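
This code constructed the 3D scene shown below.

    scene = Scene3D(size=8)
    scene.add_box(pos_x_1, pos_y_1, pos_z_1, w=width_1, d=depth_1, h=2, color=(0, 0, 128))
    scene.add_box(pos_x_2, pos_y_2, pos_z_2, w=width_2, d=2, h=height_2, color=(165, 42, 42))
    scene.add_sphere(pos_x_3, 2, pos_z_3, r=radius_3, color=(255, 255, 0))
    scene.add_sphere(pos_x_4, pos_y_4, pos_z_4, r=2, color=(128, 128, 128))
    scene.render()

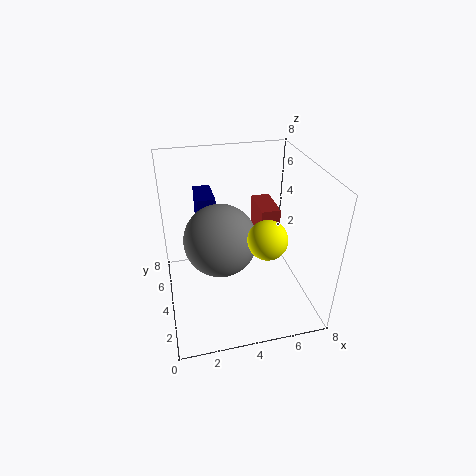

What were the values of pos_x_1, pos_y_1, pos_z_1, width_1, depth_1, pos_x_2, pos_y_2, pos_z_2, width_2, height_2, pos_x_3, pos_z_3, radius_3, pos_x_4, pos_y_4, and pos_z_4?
pos_x_1 = 2
pos_y_1 = 5
pos_z_1 = 4
width_1 = 1
depth_1 = 2
pos_x_2 = 5
pos_y_2 = 3
pos_z_2 = 4
width_2 = 1
height_2 = 2
pos_x_3 = 5
pos_z_3 = 5
radius_3 = 1
pos_x_4 = 3
pos_y_4 = 4
pos_z_4 = 4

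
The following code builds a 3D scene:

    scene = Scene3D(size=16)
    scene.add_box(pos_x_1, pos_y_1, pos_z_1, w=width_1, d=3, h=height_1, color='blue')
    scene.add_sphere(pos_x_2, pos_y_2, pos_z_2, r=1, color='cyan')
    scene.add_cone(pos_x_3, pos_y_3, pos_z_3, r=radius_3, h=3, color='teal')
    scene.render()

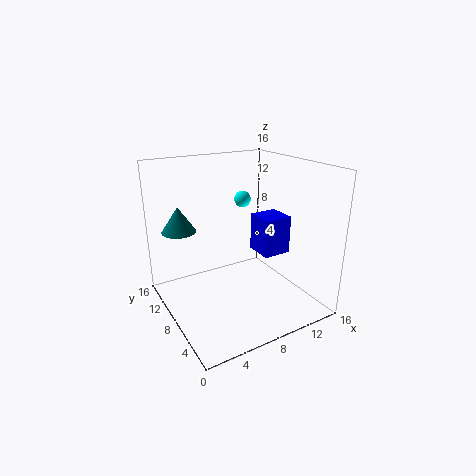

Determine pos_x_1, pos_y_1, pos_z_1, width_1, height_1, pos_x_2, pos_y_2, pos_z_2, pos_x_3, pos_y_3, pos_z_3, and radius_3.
pos_x_1 = 9
pos_y_1 = 4
pos_z_1 = 7
width_1 = 3
height_1 = 4
pos_x_2 = 11
pos_y_2 = 12
pos_z_2 = 11
pos_x_3 = 3
pos_y_3 = 13
pos_z_3 = 8
radius_3 = 2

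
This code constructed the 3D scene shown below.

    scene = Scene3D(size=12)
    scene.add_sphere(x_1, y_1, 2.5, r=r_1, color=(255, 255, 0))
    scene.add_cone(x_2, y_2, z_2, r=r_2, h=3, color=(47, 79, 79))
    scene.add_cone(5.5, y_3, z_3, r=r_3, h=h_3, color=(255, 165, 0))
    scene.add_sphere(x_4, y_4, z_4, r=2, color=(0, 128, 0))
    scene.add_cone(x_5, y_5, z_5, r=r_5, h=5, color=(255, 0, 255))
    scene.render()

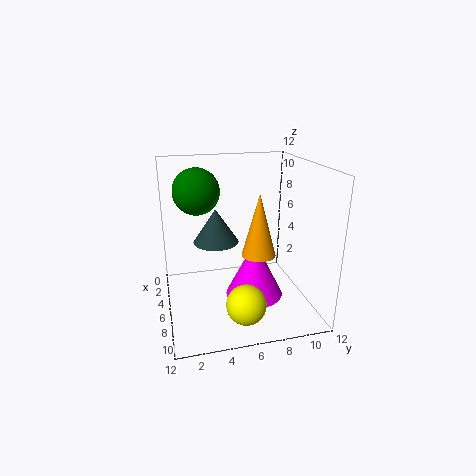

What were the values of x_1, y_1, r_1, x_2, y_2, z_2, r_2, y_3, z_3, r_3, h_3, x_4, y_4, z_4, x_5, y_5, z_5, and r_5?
x_1 = 10.5; y_1 = 5.5; r_1 = 1.5; x_2 = 4; y_2 = 4.5; z_2 = 5; r_2 = 2; y_3 = 8; z_3 = 4; r_3 = 1.5; h_3 = 5.5; x_4 = 3.5; y_4 = 3; z_4 = 9.5; x_5 = 6; y_5 = 7.5; z_5 = 0.5; r_5 = 2.5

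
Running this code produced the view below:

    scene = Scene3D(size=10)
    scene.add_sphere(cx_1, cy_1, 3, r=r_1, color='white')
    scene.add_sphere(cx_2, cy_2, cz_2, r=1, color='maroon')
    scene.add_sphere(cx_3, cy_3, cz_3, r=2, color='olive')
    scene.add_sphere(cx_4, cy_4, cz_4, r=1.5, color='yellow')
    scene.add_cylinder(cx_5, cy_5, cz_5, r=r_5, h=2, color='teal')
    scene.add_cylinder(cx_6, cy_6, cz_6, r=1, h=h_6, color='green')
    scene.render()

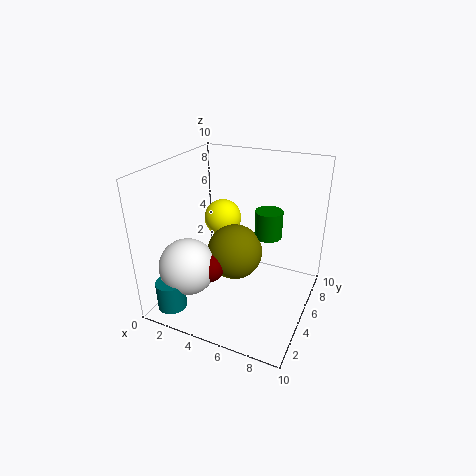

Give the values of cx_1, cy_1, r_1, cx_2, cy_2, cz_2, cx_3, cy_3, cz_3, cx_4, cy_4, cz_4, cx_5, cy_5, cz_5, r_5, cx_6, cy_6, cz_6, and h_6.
cx_1 = 2
cy_1 = 3
r_1 = 2
cx_2 = 3.5
cy_2 = 3.5
cz_2 = 3
cx_3 = 4.5
cy_3 = 5.5
cz_3 = 3.5
cx_4 = 2
cy_4 = 8.5
cz_4 = 4.5
cx_5 = 1.5
cy_5 = 1.5
cz_5 = 0.5
r_5 = 1
cx_6 = 6.5
cy_6 = 7
cz_6 = 4.5
h_6 = 2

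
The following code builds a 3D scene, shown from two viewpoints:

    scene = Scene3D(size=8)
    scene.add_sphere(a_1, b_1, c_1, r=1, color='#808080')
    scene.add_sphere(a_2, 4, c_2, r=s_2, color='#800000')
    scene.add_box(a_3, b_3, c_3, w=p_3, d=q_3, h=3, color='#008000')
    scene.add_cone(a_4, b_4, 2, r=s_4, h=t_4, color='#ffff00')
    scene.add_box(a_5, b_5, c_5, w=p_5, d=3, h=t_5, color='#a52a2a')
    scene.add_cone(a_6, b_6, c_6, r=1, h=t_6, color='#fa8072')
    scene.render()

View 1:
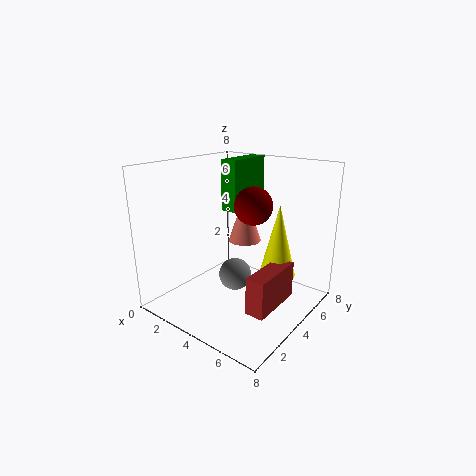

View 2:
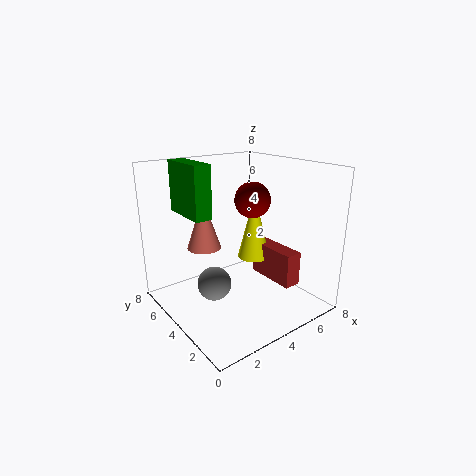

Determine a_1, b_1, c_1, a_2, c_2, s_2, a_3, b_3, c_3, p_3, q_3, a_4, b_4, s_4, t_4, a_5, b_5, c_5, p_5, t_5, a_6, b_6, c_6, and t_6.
a_1 = 3; b_1 = 5; c_1 = 1; a_2 = 5; c_2 = 6; s_2 = 1; a_3 = 2; b_3 = 5; c_3 = 5; p_3 = 1; q_3 = 3; a_4 = 6; b_4 = 5; s_4 = 1; t_4 = 4; a_5 = 6; b_5 = 2; c_5 = 1; p_5 = 1; t_5 = 2; a_6 = 3; b_6 = 6; c_6 = 3; t_6 = 3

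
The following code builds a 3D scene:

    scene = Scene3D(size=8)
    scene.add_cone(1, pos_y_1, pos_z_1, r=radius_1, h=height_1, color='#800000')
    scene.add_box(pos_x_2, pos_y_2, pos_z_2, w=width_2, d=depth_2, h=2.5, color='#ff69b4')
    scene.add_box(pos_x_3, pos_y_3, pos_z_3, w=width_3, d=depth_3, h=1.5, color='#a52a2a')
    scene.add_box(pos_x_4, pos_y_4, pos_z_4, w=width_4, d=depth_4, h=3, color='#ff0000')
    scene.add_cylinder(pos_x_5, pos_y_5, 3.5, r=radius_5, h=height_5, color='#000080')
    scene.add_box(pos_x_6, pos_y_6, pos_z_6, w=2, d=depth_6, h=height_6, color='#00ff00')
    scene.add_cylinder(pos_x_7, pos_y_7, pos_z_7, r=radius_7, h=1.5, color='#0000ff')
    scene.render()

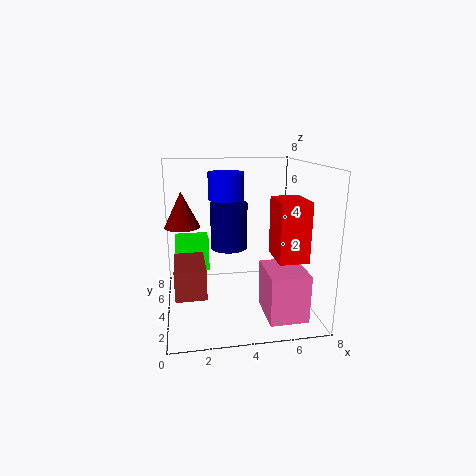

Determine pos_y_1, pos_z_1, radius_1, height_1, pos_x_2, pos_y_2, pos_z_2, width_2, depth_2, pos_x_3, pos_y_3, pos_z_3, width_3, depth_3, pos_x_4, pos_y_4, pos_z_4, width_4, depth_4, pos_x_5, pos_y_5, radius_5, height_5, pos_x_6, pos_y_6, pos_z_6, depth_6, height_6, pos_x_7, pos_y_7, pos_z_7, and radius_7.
pos_y_1 = 5; pos_z_1 = 4.5; radius_1 = 1; height_1 = 2; pos_x_2 = 5; pos_y_2 = 0.5; pos_z_2 = 0.5; width_2 = 2; depth_2 = 2.5; pos_x_3 = 0.5; pos_y_3 = 1; pos_z_3 = 2; width_3 = 1.5; depth_3 = 2.5; pos_x_4 = 5.5; pos_y_4 = 1; pos_z_4 = 3.5; width_4 = 1.5; depth_4 = 2; pos_x_5 = 3.5; pos_y_5 = 4; radius_5 = 1; height_5 = 2.5; pos_x_6 = 0.5; pos_y_6 = 5.5; pos_z_6 = 1.5; depth_6 = 1.5; height_6 = 2; pos_x_7 = 3.5; pos_y_7 = 5; pos_z_7 = 6; radius_7 = 1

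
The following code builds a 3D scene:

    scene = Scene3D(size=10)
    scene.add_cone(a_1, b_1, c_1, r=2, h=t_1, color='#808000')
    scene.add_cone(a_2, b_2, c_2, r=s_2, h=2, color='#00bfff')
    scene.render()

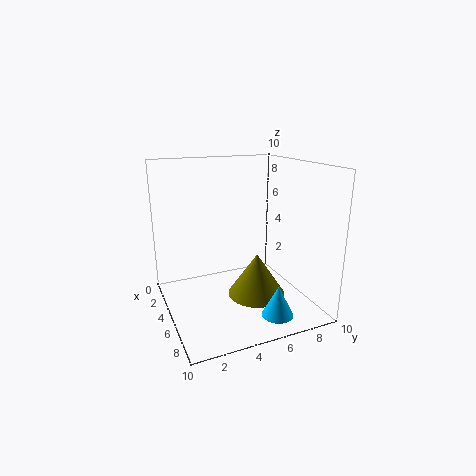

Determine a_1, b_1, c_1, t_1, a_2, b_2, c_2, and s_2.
a_1 = 6; b_1 = 6; c_1 = 1; t_1 = 3; a_2 = 9; b_2 = 6; c_2 = 1; s_2 = 1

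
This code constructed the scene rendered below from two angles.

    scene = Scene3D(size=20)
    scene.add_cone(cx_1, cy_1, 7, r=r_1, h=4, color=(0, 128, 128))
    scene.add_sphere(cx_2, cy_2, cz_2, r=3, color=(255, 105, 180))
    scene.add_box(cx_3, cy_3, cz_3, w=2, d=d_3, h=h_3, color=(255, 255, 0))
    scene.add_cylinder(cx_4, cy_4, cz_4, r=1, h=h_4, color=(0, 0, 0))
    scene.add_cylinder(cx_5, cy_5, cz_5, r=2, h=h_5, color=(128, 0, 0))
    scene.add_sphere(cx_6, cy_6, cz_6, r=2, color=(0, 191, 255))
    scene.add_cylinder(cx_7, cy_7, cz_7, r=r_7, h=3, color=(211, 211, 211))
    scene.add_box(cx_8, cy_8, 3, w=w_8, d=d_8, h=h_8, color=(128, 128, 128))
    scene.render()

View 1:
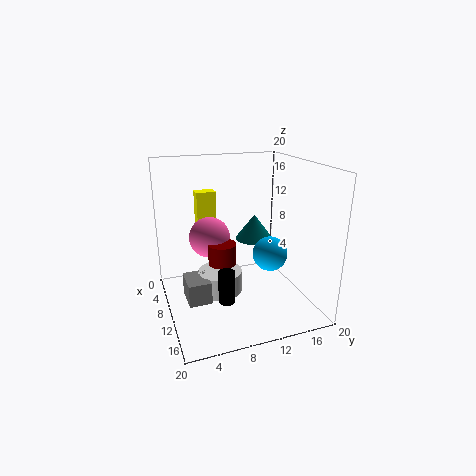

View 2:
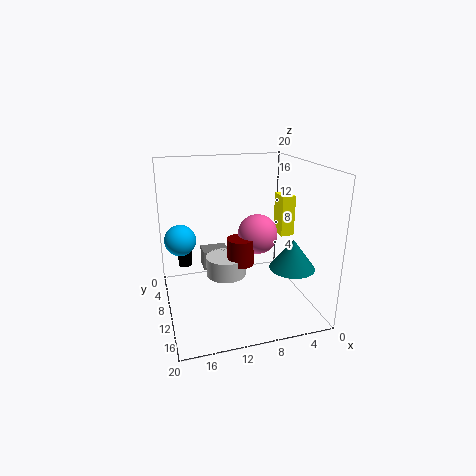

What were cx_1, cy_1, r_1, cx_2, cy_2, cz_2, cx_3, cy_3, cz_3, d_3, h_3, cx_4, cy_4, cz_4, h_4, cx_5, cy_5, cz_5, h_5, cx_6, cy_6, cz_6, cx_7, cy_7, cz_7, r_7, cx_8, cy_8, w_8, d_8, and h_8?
cx_1 = 4
cy_1 = 15
r_1 = 3
cx_2 = 6
cy_2 = 7
cz_2 = 9
cx_3 = 1
cy_3 = 6
cz_3 = 9
d_3 = 3
h_3 = 6
cx_4 = 17
cy_4 = 6
cz_4 = 5
h_4 = 4
cx_5 = 9
cy_5 = 8
cz_5 = 5
h_5 = 4
cx_6 = 18
cy_6 = 11
cz_6 = 11
cx_7 = 11
cy_7 = 7
cz_7 = 3
r_7 = 3
cx_8 = 10
cy_8 = 2
w_8 = 4
d_8 = 3
h_8 = 3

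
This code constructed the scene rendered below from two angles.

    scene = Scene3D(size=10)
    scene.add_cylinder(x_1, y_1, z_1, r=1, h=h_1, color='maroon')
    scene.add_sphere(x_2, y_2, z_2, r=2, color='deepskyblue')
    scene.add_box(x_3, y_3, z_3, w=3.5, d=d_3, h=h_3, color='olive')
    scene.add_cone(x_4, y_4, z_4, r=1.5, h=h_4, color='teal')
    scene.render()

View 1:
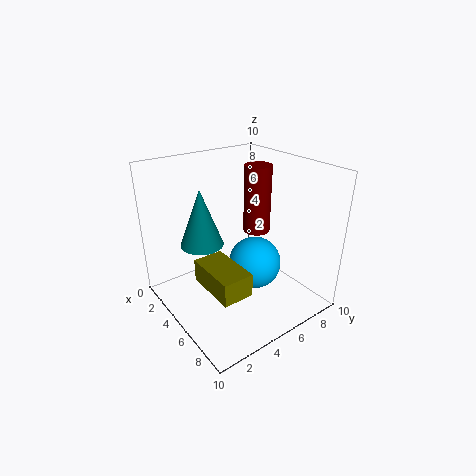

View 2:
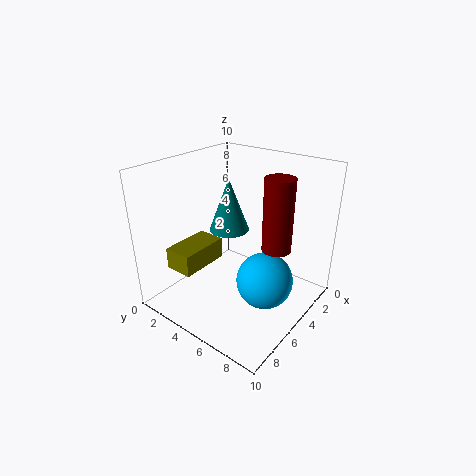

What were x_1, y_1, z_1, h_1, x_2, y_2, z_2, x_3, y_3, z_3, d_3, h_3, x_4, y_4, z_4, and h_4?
x_1 = 4
y_1 = 7.5
z_1 = 4.5
h_1 = 5
x_2 = 4.5
y_2 = 7
z_2 = 2
x_3 = 5
y_3 = 1.5
z_3 = 3
d_3 = 2
h_3 = 1.5
x_4 = 3.5
y_4 = 3
z_4 = 4.5
h_4 = 4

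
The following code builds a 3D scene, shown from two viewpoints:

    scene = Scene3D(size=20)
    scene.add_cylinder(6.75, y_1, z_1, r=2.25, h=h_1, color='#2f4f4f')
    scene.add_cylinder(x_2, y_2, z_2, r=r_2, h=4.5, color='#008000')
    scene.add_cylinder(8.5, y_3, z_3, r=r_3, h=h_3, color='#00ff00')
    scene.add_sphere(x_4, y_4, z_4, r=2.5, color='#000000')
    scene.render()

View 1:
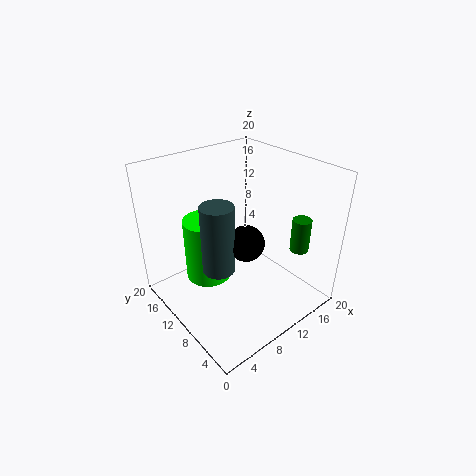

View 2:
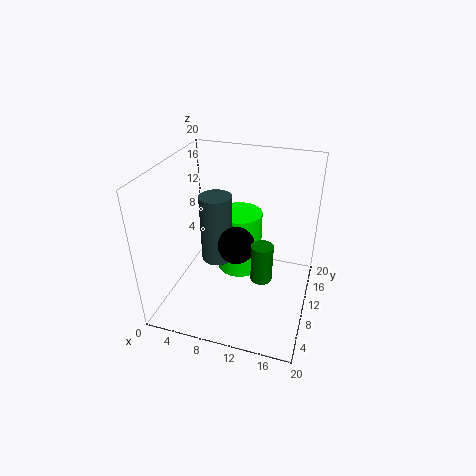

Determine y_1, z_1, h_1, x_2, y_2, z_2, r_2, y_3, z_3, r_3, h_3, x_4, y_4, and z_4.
y_1 = 10.25, z_1 = 6, h_1 = 9.75, x_2 = 15, y_2 = 3.25, z_2 = 9.5, r_2 = 1.25, y_3 = 15.5, z_3 = 1.25, r_3 = 3.5, h_3 = 9.75, x_4 = 10.25, y_4 = 8.5, z_4 = 9.75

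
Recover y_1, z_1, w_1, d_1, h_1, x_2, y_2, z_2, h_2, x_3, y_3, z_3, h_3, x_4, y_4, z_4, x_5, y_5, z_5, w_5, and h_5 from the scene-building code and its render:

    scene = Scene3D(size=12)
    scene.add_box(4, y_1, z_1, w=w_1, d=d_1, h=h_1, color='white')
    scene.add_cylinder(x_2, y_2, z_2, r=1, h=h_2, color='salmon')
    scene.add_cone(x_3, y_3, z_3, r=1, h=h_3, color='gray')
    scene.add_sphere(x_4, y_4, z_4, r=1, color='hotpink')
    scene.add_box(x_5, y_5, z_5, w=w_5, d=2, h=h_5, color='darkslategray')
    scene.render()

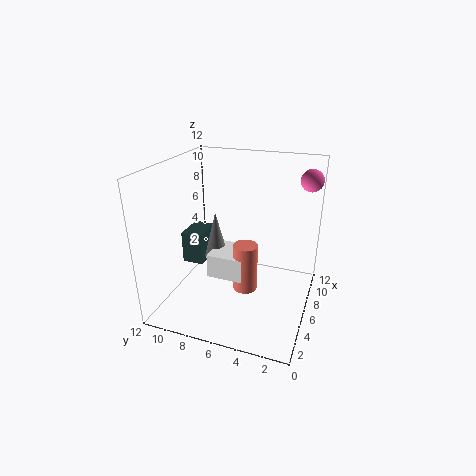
y_1 = 5; z_1 = 3; w_1 = 3; d_1 = 3; h_1 = 2; x_2 = 5; y_2 = 5; z_2 = 2; h_2 = 4; x_3 = 6; y_3 = 8; z_3 = 4; h_3 = 4; x_4 = 11; y_4 = 1; z_4 = 10; x_5 = 7; y_5 = 10; z_5 = 2; w_5 = 3; h_5 = 3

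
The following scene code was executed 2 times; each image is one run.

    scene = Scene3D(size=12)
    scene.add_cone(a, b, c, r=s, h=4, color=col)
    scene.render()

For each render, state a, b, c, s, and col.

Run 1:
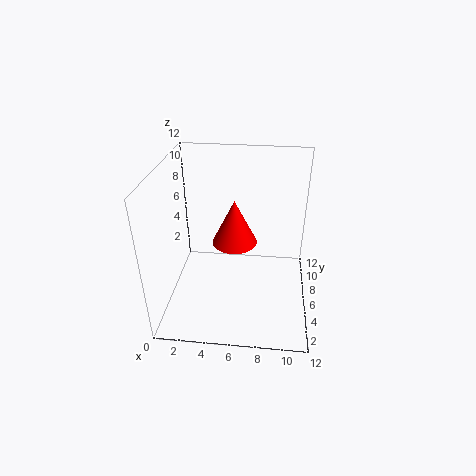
a = 5.5
b = 7.75
c = 4.5
s = 2
col = 'red'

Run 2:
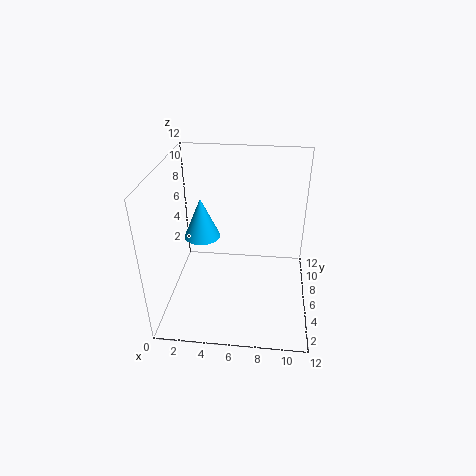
a = 2
b = 10
c = 3.5
s = 1.75
col = 'deepskyblue'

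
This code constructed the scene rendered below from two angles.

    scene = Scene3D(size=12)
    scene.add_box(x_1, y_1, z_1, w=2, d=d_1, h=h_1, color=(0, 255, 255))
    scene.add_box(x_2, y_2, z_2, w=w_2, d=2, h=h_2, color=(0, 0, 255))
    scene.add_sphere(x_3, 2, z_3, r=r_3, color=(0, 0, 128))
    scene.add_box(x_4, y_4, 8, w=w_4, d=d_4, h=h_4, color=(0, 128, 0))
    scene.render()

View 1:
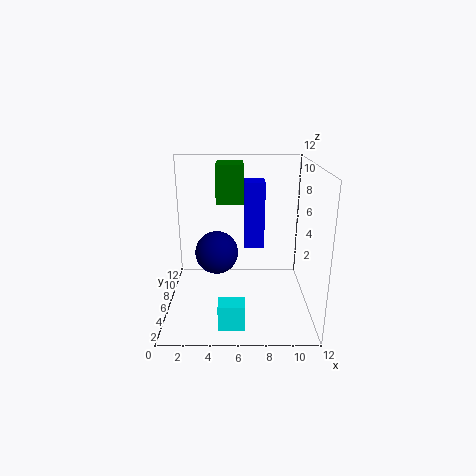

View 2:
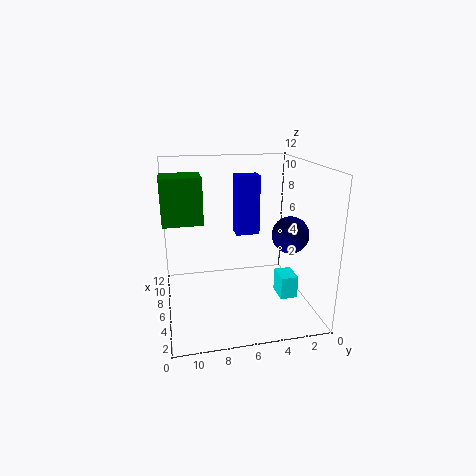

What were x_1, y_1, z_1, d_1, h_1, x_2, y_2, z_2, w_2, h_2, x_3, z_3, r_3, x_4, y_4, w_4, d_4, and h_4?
x_1 = 4.5; y_1 = 1; z_1 = 0.5; d_1 = 1.5; h_1 = 2; x_2 = 6.5; y_2 = 4; z_2 = 6; w_2 = 1.5; h_2 = 5; x_3 = 4.5; z_3 = 6.5; r_3 = 1.5; x_4 = 4; y_4 = 9; w_4 = 2.5; d_4 = 3; h_4 = 3.5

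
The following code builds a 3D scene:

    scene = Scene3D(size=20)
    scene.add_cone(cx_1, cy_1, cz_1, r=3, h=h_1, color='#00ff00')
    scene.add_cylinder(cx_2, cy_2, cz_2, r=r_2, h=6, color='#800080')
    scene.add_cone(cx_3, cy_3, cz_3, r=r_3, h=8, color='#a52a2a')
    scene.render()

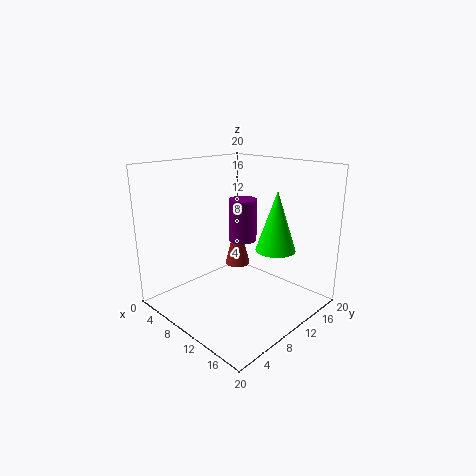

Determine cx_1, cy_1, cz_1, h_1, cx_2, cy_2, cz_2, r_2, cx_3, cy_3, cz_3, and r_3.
cx_1 = 12; cy_1 = 16; cz_1 = 7; h_1 = 9; cx_2 = 9; cy_2 = 12; cz_2 = 9; r_2 = 2; cx_3 = 5; cy_3 = 15; cz_3 = 3; r_3 = 2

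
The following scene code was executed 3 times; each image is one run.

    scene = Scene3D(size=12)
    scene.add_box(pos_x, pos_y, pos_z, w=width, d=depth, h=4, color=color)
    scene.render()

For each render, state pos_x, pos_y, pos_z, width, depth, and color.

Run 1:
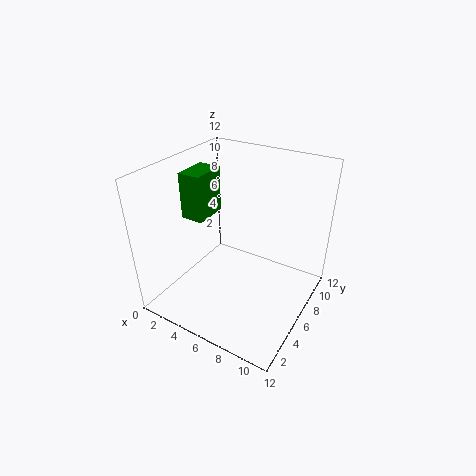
pos_x = 1; pos_y = 5; pos_z = 7; width = 2; depth = 3; color = 'green'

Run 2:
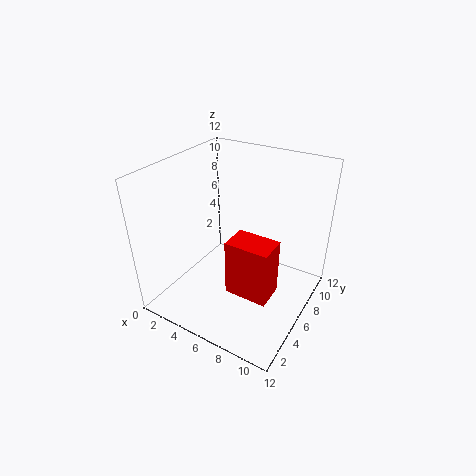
pos_x = 8; pos_y = 1; pos_z = 5; width = 3; depth = 2; color = 'red'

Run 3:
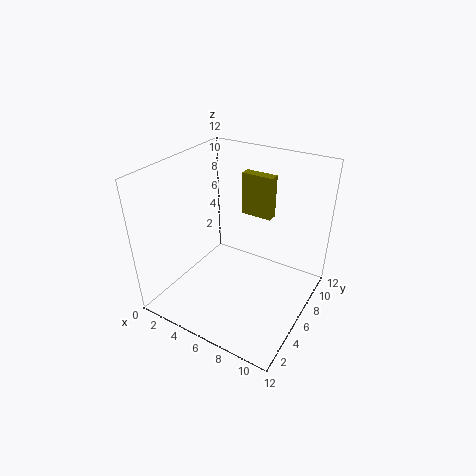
pos_x = 4; pos_y = 10; pos_z = 6; width = 3; depth = 1; color = 'olive'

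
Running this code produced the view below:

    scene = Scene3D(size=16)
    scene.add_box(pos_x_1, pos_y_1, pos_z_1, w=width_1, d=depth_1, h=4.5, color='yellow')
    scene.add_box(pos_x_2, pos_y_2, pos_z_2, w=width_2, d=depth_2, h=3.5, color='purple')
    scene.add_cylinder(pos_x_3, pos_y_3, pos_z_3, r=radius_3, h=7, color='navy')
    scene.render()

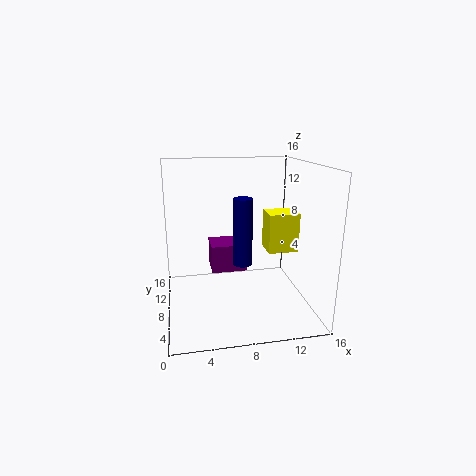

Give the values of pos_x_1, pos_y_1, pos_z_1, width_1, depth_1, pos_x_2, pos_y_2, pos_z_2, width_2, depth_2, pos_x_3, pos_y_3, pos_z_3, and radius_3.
pos_x_1 = 11.5, pos_y_1 = 7.5, pos_z_1 = 6, width_1 = 3.5, depth_1 = 3, pos_x_2 = 5.5, pos_y_2 = 12, pos_z_2 = 2, width_2 = 4.5, depth_2 = 4, pos_x_3 = 8, pos_y_3 = 5.5, pos_z_3 = 6, radius_3 = 1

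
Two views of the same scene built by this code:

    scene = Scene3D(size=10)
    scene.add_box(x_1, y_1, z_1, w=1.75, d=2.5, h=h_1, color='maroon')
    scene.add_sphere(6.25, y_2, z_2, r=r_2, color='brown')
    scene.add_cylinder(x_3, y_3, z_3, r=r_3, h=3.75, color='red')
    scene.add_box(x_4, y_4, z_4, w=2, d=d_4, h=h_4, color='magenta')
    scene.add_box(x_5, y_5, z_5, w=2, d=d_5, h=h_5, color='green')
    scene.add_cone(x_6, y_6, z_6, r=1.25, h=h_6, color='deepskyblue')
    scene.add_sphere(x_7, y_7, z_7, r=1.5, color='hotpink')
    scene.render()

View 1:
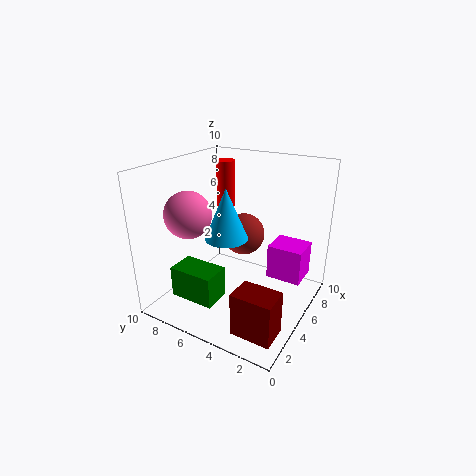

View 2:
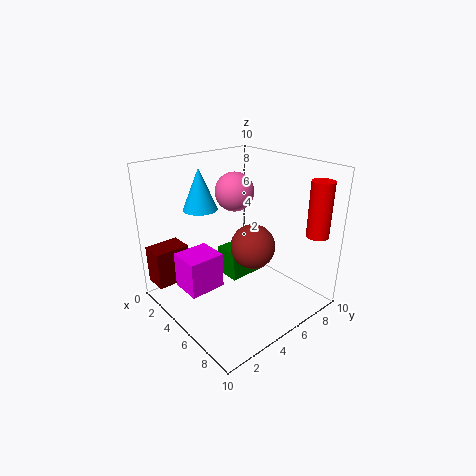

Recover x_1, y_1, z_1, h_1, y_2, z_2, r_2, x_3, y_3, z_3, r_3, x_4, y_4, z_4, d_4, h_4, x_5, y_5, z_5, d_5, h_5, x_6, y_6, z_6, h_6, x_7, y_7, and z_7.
x_1 = 0.25
y_1 = 0.25
z_1 = 1.25
h_1 = 2.75
y_2 = 5.25
z_2 = 4.75
r_2 = 1.5
x_3 = 9
y_3 = 8.5
z_3 = 5.5
r_3 = 0.75
x_4 = 4.5
y_4 = 0.25
z_4 = 3
d_4 = 2.25
h_4 = 2.25
x_5 = 2
y_5 = 5.5
z_5 = 0.75
d_5 = 3.25
h_5 = 2.25
x_6 = 2
y_6 = 4
z_6 = 6.5
h_6 = 3
x_7 = 2.25
y_7 = 7
z_7 = 7.25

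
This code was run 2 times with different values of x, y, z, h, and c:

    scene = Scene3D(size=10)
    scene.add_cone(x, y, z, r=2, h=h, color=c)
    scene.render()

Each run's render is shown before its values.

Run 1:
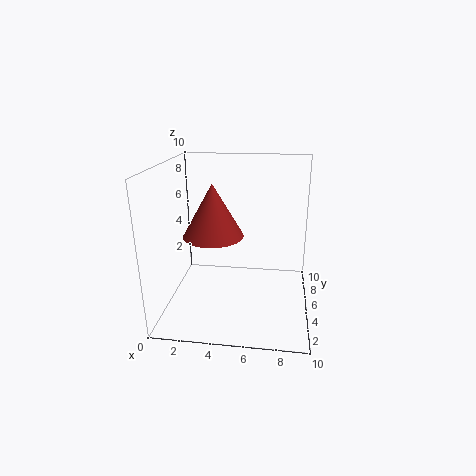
x = 3.5; y = 4; z = 5.5; h = 3.5; c = 'brown'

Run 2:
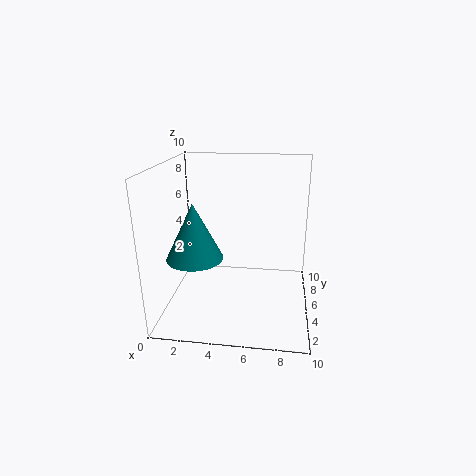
x = 2; y = 4.5; z = 3.5; h = 4; c = 'teal'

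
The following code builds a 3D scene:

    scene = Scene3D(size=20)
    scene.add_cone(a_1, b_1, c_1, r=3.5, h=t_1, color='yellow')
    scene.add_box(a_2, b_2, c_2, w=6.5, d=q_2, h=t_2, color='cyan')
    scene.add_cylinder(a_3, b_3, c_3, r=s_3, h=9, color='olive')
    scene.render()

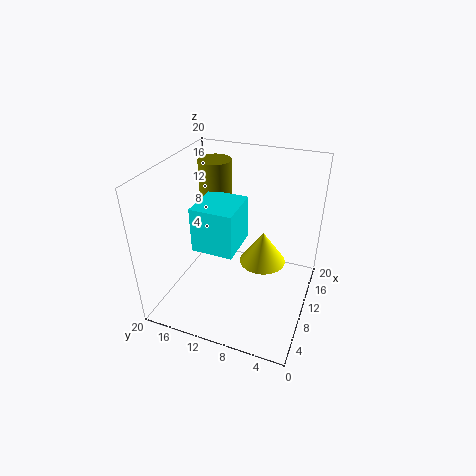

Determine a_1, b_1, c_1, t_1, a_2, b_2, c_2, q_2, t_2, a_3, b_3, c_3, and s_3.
a_1 = 14
b_1 = 7.5
c_1 = 4
t_1 = 5
a_2 = 7.5
b_2 = 10
c_2 = 8
q_2 = 6
t_2 = 6.5
a_3 = 16
b_3 = 16
c_3 = 9.5
s_3 = 2.5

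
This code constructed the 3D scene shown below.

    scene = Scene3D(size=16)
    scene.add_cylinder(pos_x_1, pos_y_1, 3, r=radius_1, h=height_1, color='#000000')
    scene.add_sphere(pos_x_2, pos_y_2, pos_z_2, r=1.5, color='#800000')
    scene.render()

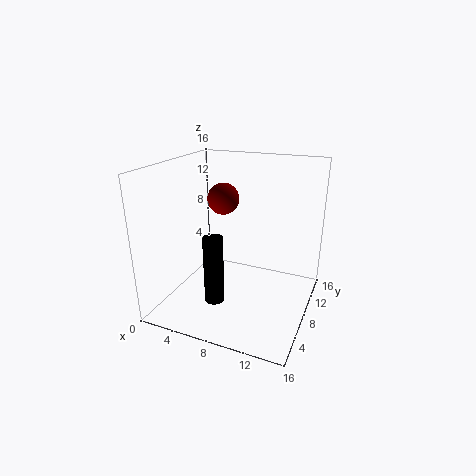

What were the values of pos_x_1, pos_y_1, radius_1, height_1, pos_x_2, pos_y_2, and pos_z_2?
pos_x_1 = 7.5
pos_y_1 = 3
radius_1 = 1
height_1 = 7
pos_x_2 = 8
pos_y_2 = 4.5
pos_z_2 = 13.5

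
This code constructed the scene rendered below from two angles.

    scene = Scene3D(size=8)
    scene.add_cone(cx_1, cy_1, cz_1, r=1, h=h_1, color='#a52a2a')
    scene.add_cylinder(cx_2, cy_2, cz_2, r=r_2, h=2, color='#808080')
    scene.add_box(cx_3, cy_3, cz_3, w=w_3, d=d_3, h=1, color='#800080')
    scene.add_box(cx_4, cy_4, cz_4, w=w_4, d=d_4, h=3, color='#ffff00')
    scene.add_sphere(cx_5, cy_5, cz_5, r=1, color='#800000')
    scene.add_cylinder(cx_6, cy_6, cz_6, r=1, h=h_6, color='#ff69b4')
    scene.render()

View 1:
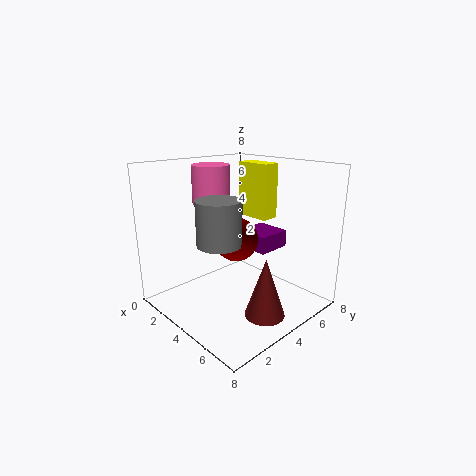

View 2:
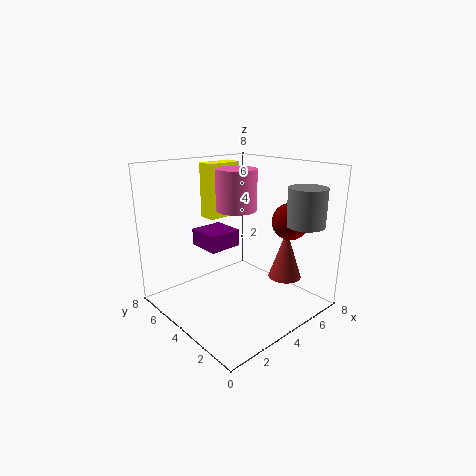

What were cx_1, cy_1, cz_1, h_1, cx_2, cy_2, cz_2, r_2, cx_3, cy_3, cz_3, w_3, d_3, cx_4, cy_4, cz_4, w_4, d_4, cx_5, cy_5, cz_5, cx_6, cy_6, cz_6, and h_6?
cx_1 = 7, cy_1 = 3, cz_1 = 1, h_1 = 3, cx_2 = 6, cy_2 = 1, cz_2 = 5, r_2 = 1, cx_3 = 3, cy_3 = 5, cz_3 = 3, w_3 = 2, d_3 = 2, cx_4 = 3, cy_4 = 5, cz_4 = 5, w_4 = 2, d_4 = 1, cx_5 = 6, cy_5 = 2, cz_5 = 5, cx_6 = 3, cy_6 = 3, cz_6 = 6, h_6 = 2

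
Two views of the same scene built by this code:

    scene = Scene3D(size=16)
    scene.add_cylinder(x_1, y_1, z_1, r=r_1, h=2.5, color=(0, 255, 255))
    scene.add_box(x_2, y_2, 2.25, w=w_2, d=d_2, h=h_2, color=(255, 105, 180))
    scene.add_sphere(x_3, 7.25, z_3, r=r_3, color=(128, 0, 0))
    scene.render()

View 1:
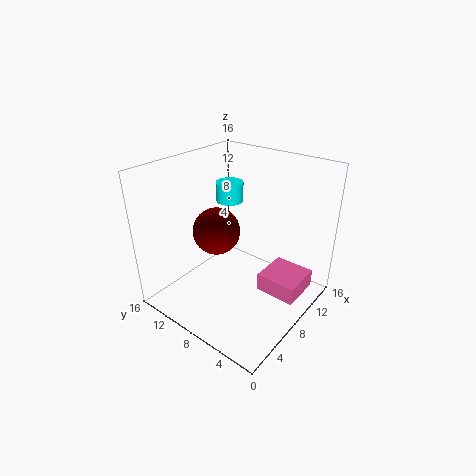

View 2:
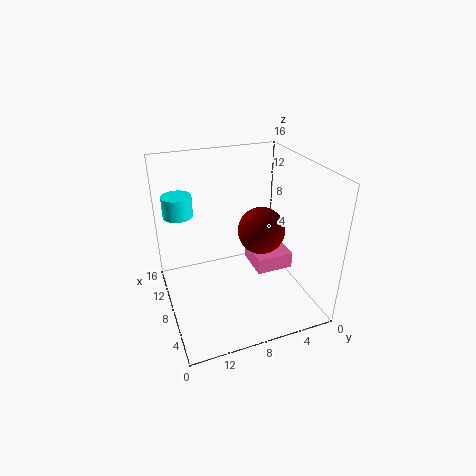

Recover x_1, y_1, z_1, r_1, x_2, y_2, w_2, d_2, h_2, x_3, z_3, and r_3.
x_1 = 13.25; y_1 = 13.5; z_1 = 9.25; r_1 = 1.75; x_2 = 8; y_2 = 0.75; w_2 = 4.5; d_2 = 4.5; h_2 = 2; x_3 = 3.75; z_3 = 11; r_3 = 2.25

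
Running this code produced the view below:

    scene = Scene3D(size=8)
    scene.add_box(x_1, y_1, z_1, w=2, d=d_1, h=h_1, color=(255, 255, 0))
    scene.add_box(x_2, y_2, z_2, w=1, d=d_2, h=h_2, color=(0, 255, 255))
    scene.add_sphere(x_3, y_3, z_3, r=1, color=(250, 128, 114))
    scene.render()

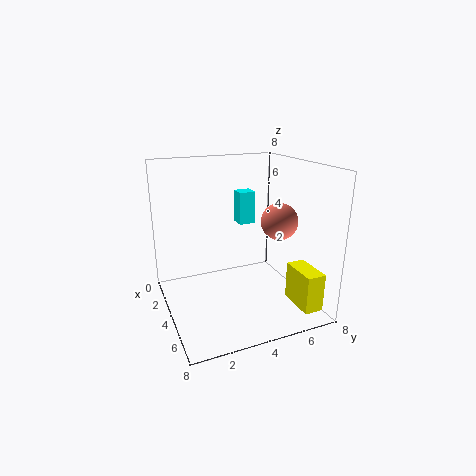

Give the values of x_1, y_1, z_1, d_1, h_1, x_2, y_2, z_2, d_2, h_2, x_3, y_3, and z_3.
x_1 = 6; y_1 = 6; z_1 = 1; d_1 = 1; h_1 = 2; x_2 = 1; y_2 = 5; z_2 = 4; d_2 = 1; h_2 = 2; x_3 = 5; y_3 = 6; z_3 = 5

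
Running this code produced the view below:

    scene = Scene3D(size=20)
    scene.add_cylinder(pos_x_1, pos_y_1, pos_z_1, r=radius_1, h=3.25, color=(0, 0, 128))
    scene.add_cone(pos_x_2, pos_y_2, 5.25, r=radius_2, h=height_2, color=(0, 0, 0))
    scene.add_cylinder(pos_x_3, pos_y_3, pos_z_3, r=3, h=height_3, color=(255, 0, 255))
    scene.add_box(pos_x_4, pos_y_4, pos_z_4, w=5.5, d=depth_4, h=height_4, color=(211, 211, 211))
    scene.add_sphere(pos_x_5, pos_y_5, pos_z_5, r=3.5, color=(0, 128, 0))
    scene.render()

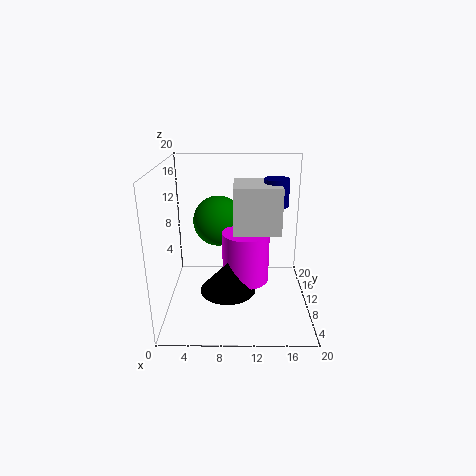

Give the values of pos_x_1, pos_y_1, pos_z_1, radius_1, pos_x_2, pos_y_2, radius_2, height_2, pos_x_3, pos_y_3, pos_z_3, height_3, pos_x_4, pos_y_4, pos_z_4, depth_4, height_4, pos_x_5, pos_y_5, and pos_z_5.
pos_x_1 = 14.5
pos_y_1 = 5.75
pos_z_1 = 16
radius_1 = 1.5
pos_x_2 = 8.75
pos_y_2 = 4.5
radius_2 = 3.5
height_2 = 3.75
pos_x_3 = 11
pos_y_3 = 6.5
pos_z_3 = 5.75
height_3 = 6.5
pos_x_4 = 9.5
pos_y_4 = 2.75
pos_z_4 = 13.25
depth_4 = 5.75
height_4 = 5.5
pos_x_5 = 7.25
pos_y_5 = 11.5
pos_z_5 = 12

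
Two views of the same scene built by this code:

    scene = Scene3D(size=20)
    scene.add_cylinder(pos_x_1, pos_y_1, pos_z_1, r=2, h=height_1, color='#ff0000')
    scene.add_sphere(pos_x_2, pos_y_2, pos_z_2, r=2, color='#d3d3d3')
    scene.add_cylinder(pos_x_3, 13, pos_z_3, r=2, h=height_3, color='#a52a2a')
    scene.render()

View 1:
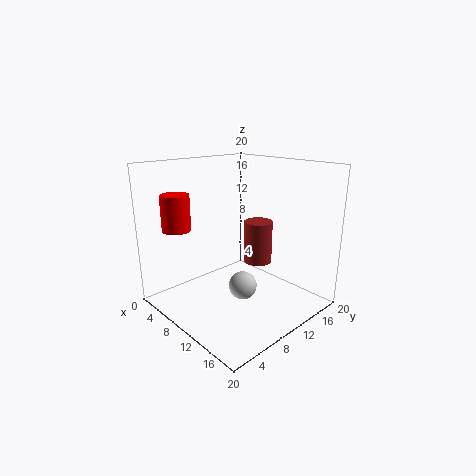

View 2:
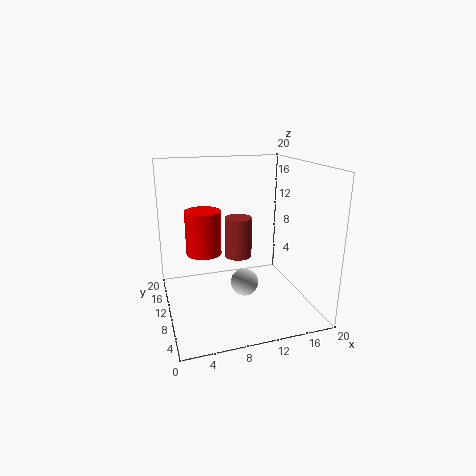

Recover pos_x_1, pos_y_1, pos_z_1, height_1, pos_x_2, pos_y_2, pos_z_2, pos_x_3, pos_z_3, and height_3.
pos_x_1 = 4
pos_y_1 = 4
pos_z_1 = 11
height_1 = 5
pos_x_2 = 11
pos_y_2 = 10
pos_z_2 = 3
pos_x_3 = 11
pos_z_3 = 6
height_3 = 6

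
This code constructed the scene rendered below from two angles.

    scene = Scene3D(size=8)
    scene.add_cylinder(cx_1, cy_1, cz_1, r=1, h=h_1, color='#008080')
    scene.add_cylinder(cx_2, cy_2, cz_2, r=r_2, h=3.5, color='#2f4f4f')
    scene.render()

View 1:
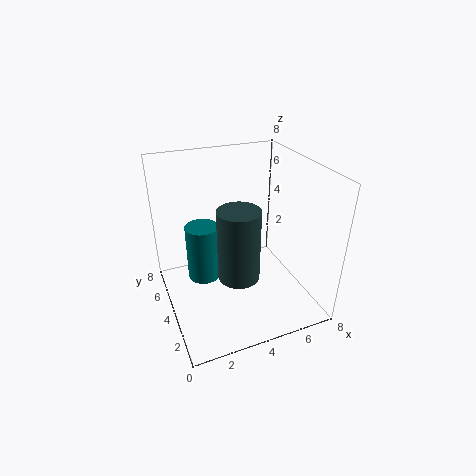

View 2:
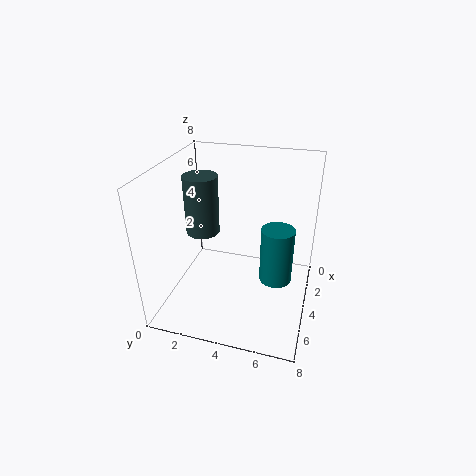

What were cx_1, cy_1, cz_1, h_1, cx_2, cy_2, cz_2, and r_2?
cx_1 = 2.5
cy_1 = 6
cz_1 = 0.5
h_1 = 3.5
cx_2 = 3
cy_2 = 1.5
cz_2 = 3.5
r_2 = 1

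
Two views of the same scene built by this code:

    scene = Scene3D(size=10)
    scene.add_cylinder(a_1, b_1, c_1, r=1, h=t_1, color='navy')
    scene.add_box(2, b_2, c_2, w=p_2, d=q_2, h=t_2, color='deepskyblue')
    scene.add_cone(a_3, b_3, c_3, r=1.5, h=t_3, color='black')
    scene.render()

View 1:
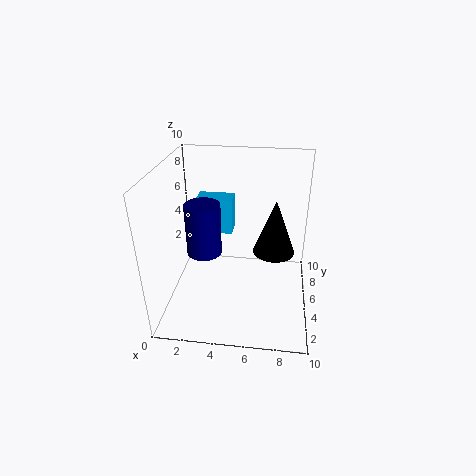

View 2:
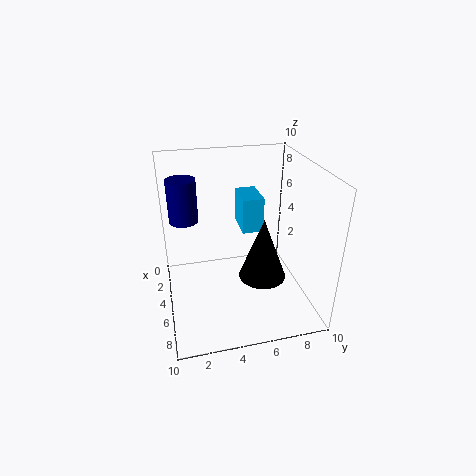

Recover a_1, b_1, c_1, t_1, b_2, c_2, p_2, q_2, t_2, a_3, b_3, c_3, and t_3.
a_1 = 3.5
b_1 = 1.5
c_1 = 6
t_1 = 3
b_2 = 5.5
c_2 = 5
p_2 = 2.5
q_2 = 1.5
t_2 = 2.5
a_3 = 7.5
b_3 = 6
c_3 = 3.5
t_3 = 4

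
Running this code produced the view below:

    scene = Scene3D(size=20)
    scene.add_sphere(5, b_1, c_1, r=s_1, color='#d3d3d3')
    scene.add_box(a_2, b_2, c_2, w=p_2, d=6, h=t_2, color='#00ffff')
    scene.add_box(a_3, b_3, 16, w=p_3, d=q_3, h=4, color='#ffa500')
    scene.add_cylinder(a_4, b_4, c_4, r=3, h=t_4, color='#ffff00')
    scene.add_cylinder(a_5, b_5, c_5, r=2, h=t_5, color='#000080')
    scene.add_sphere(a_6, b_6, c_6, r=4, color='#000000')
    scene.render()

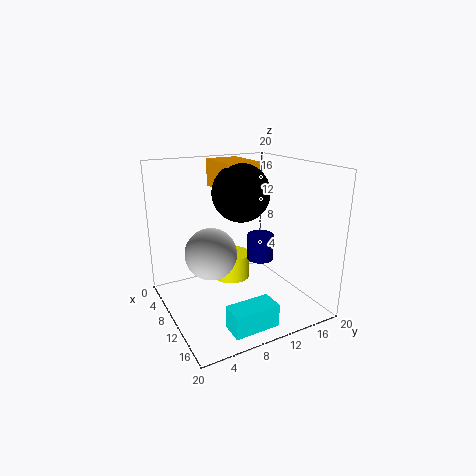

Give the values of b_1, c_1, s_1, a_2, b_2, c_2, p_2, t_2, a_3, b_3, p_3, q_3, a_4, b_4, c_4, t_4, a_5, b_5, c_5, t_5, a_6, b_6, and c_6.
b_1 = 8, c_1 = 6, s_1 = 4, a_2 = 16, b_2 = 5, c_2 = 1, p_2 = 3, t_2 = 3, a_3 = 2, b_3 = 9, p_3 = 7, q_3 = 5, a_4 = 4, b_4 = 12, c_4 = 1, t_4 = 4, a_5 = 8, b_5 = 15, c_5 = 5, t_5 = 4, a_6 = 9, b_6 = 11, c_6 = 16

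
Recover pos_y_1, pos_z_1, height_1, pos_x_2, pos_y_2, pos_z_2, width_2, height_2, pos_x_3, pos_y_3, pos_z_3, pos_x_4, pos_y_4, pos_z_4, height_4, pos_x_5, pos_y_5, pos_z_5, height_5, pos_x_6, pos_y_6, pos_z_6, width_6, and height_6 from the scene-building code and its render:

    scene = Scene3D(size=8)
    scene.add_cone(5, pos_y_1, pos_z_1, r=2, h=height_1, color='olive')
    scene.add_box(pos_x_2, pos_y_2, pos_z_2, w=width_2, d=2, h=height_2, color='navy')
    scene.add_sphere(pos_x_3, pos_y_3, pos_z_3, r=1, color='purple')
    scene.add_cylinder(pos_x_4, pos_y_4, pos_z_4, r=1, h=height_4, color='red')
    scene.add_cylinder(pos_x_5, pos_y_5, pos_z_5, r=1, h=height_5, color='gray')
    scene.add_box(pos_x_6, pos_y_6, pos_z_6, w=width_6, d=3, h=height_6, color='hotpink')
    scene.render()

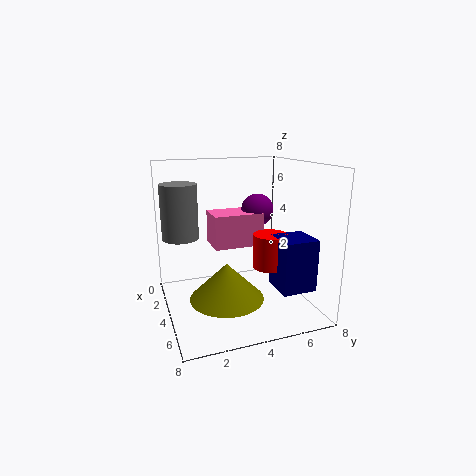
pos_y_1 = 3; pos_z_1 = 1; height_1 = 2; pos_x_2 = 4; pos_y_2 = 6; pos_z_2 = 1; width_2 = 2; height_2 = 3; pos_x_3 = 2; pos_y_3 = 6; pos_z_3 = 5; pos_x_4 = 4; pos_y_4 = 6; pos_z_4 = 2; height_4 = 2; pos_x_5 = 3; pos_y_5 = 1; pos_z_5 = 4; height_5 = 3; pos_x_6 = 1; pos_y_6 = 3; pos_z_6 = 3; width_6 = 2; height_6 = 2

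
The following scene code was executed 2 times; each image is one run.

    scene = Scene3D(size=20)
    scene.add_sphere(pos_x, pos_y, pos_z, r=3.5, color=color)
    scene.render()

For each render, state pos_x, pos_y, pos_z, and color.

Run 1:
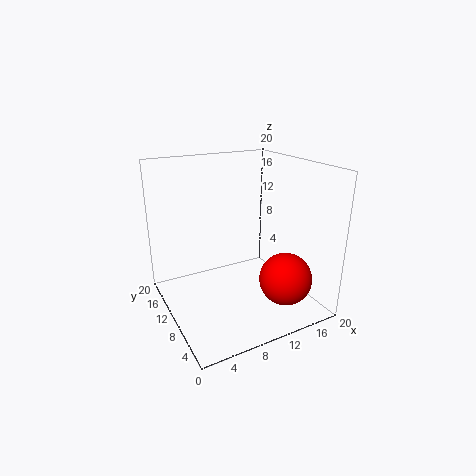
pos_x = 14; pos_y = 4; pos_z = 5.5; color = 'red'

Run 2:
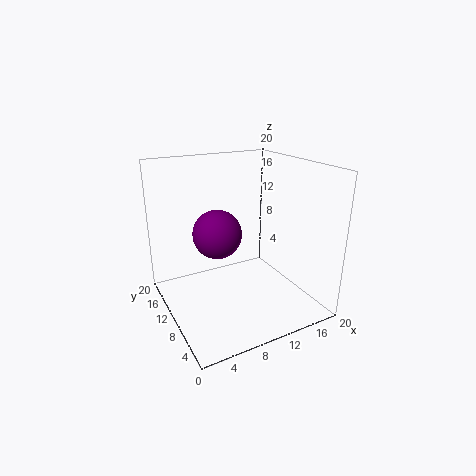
pos_x = 8; pos_y = 12.5; pos_z = 10; color = 'purple'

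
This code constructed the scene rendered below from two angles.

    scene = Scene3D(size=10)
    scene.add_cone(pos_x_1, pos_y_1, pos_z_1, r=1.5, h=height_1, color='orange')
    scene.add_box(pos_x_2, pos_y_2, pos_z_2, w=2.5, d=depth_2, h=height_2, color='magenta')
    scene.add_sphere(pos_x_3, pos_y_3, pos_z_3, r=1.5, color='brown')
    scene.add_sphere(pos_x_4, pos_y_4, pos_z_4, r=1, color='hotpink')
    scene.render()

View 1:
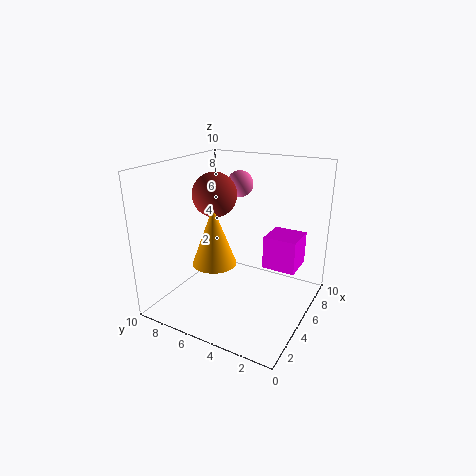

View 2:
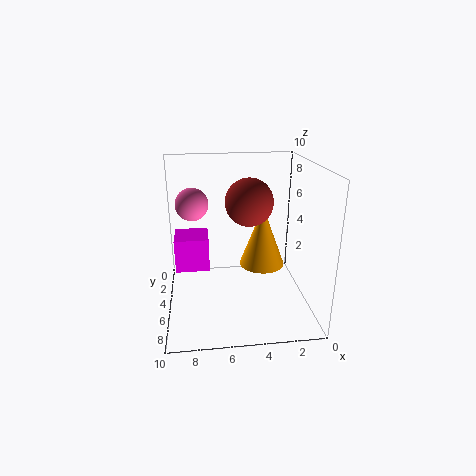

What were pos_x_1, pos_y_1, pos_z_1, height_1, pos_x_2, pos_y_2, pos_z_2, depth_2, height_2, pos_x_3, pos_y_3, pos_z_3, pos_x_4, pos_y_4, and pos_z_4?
pos_x_1 = 3.5; pos_y_1 = 6; pos_z_1 = 3.5; height_1 = 4; pos_x_2 = 7; pos_y_2 = 1.5; pos_z_2 = 2; depth_2 = 2.5; height_2 = 2.5; pos_x_3 = 4.5; pos_y_3 = 6.5; pos_z_3 = 8; pos_x_4 = 8; pos_y_4 = 6.5; pos_z_4 = 8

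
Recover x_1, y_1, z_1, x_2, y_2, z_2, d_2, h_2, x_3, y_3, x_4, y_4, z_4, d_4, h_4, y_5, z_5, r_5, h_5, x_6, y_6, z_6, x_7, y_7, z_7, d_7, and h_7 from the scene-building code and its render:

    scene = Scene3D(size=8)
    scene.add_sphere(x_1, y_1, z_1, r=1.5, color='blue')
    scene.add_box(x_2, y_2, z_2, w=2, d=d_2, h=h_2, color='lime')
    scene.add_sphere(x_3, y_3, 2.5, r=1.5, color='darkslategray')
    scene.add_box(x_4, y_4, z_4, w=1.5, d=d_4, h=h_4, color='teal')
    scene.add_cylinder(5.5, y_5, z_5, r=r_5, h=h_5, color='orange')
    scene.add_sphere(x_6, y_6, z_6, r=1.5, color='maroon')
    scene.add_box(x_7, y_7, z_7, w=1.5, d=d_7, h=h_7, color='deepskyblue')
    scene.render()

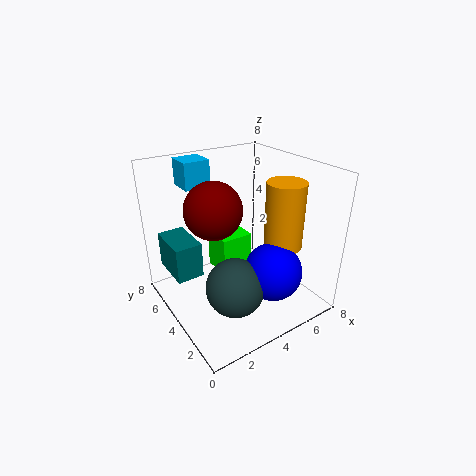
x_1 = 4.5
y_1 = 1.5
z_1 = 3
x_2 = 4
y_2 = 5.5
z_2 = 0.5
d_2 = 2
h_2 = 2.5
x_3 = 2.5
y_3 = 2
x_4 = 0.5
y_4 = 4.5
z_4 = 2
d_4 = 2.5
h_4 = 2
y_5 = 2
z_5 = 4
r_5 = 1
h_5 = 3.5
x_6 = 2.5
y_6 = 4
z_6 = 6
x_7 = 2
y_7 = 6
z_7 = 6.5
d_7 = 1.5
h_7 = 1.5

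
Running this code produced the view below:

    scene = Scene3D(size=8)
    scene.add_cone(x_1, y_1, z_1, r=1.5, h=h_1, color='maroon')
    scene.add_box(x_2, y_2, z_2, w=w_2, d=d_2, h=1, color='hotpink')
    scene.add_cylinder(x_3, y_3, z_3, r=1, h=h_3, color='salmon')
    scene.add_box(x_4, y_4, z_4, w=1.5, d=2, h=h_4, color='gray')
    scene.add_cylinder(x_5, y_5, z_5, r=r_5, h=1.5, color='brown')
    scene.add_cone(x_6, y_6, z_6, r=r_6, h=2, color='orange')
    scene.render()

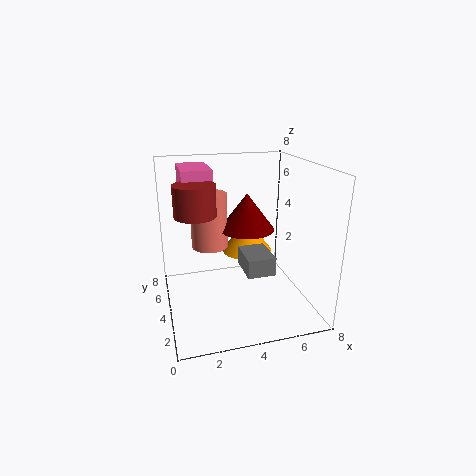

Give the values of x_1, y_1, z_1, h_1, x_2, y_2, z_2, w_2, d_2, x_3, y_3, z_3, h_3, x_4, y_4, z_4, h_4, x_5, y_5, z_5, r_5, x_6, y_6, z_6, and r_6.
x_1 = 4.5
y_1 = 4
z_1 = 4.5
h_1 = 2
x_2 = 1
y_2 = 3
z_2 = 7
w_2 = 1.5
d_2 = 2.5
x_3 = 2.5
y_3 = 4.5
z_3 = 3.5
h_3 = 3
x_4 = 4
y_4 = 2
z_4 = 2.5
h_4 = 1
x_5 = 1.5
y_5 = 2.5
z_5 = 6
r_5 = 1
x_6 = 5
y_6 = 5.5
z_6 = 2.5
r_6 = 1.5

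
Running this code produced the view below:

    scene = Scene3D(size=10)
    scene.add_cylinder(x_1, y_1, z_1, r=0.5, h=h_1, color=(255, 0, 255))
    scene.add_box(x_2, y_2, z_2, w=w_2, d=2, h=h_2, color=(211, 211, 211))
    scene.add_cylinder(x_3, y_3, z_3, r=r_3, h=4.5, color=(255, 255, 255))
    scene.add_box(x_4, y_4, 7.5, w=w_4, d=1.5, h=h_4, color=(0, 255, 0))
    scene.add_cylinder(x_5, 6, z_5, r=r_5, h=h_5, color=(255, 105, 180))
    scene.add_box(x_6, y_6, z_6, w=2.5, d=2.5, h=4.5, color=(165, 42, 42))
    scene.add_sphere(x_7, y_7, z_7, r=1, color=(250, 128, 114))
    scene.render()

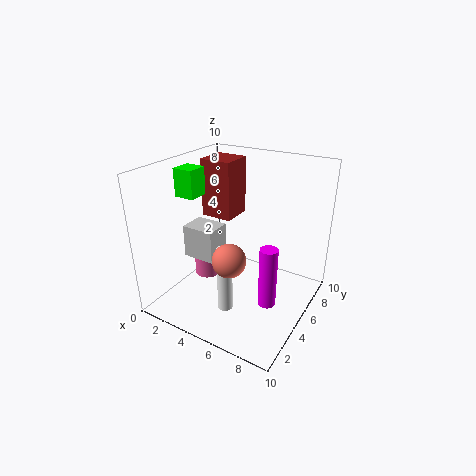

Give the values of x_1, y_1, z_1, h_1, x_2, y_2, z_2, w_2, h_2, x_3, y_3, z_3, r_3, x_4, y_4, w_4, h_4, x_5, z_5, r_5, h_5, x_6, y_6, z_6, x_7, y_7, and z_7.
x_1 = 9; y_1 = 1.5; z_1 = 3.5; h_1 = 3.5; x_2 = 0.5; y_2 = 4.5; z_2 = 2.5; w_2 = 2.5; h_2 = 2.5; x_3 = 5.5; y_3 = 2.5; z_3 = 1; r_3 = 0.5; x_4 = 0.5; y_4 = 4; w_4 = 1.5; h_4 = 2; x_5 = 1.5; z_5 = 0.5; r_5 = 1; h_5 = 2; x_6 = 0.5; y_6 = 7; z_6 = 5; x_7 = 6.5; y_7 = 1.5; z_7 = 5.5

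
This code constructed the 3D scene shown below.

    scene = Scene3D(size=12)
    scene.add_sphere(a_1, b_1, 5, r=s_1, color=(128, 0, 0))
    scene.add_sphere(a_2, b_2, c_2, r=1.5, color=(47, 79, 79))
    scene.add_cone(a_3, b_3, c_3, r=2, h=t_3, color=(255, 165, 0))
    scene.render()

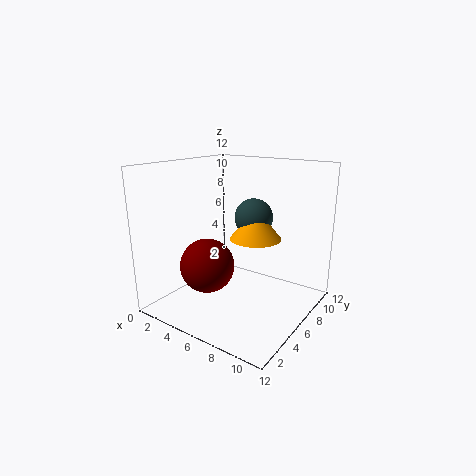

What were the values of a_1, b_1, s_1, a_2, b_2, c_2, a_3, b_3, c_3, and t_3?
a_1 = 6
b_1 = 2
s_1 = 2
a_2 = 7.5
b_2 = 6
c_2 = 8
a_3 = 8
b_3 = 5.5
c_3 = 6.5
t_3 = 2.5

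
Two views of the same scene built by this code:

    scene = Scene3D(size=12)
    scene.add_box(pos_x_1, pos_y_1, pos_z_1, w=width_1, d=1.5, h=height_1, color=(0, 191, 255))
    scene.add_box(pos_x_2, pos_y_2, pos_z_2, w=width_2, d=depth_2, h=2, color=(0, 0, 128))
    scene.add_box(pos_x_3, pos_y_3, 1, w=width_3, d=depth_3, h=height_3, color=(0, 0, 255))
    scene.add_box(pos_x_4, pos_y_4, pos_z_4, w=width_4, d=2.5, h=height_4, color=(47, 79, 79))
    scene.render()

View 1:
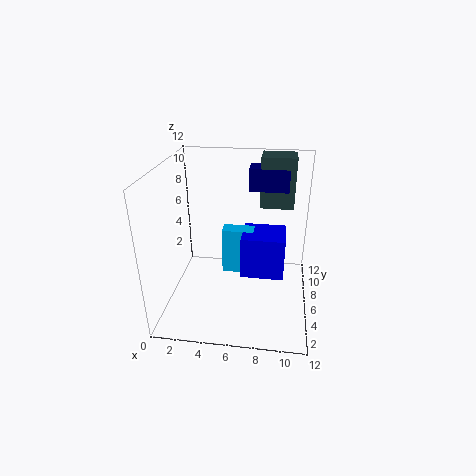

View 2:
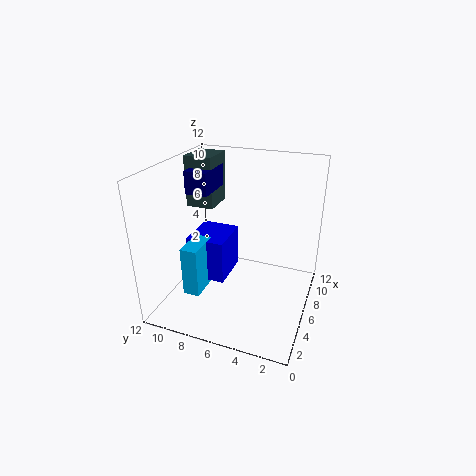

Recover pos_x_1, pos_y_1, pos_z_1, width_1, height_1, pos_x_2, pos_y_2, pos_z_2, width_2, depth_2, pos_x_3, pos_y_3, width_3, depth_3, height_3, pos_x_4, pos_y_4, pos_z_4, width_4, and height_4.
pos_x_1 = 4, pos_y_1 = 9, pos_z_1 = 0.5, width_1 = 3, height_1 = 4.5, pos_x_2 = 6.5, pos_y_2 = 9, pos_z_2 = 9, width_2 = 3.5, depth_2 = 2, pos_x_3 = 6, pos_y_3 = 7.5, width_3 = 4, depth_3 = 3.5, height_3 = 4, pos_x_4 = 7.5, pos_y_4 = 9, pos_z_4 = 7.5, width_4 = 3, height_4 = 4.5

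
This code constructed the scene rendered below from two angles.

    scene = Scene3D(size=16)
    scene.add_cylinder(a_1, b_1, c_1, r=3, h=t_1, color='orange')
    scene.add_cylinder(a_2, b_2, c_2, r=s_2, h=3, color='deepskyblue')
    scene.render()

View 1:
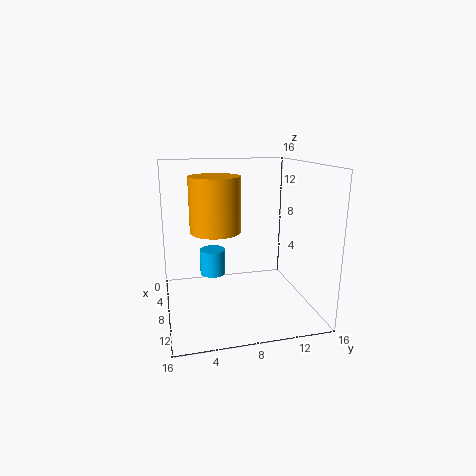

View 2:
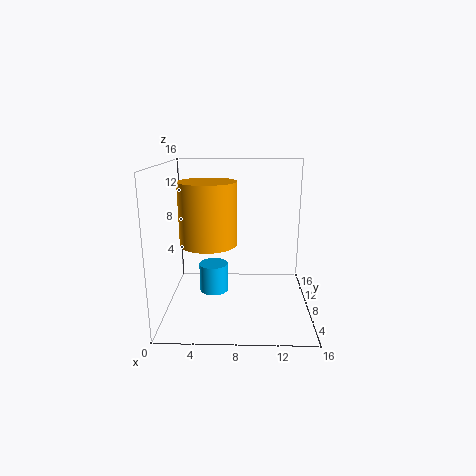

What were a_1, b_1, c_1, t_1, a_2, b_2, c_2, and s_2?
a_1 = 5; b_1 = 6; c_1 = 8; t_1 = 6.5; a_2 = 5.5; b_2 = 5.5; c_2 = 3; s_2 = 1.5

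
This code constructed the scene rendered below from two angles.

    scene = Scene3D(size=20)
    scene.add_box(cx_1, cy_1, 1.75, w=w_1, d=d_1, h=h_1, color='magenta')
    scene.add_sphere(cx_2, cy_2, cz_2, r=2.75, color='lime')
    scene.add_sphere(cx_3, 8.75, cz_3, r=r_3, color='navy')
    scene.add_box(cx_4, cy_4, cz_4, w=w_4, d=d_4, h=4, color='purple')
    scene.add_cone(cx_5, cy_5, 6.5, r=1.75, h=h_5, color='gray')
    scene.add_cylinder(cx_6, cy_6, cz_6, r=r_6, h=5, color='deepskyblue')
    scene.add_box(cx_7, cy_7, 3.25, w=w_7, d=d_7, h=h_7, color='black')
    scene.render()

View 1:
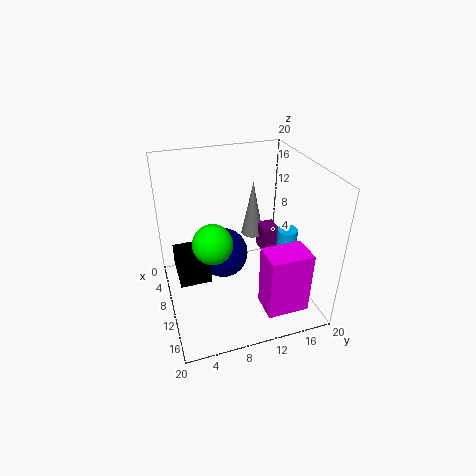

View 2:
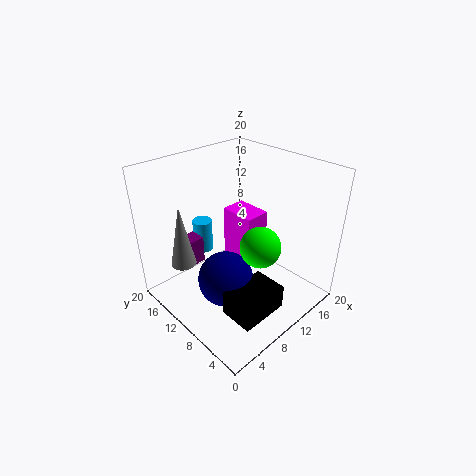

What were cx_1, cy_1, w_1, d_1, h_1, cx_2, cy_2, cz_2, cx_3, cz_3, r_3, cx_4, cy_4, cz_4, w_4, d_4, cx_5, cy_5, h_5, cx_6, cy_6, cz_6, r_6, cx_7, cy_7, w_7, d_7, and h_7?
cx_1 = 14; cy_1 = 11.75; w_1 = 4; d_1 = 5.75; h_1 = 8.75; cx_2 = 10.5; cy_2 = 6.25; cz_2 = 10; cx_3 = 6.5; cz_3 = 5.5; r_3 = 3.75; cx_4 = 4.5; cy_4 = 15; cz_4 = 4.75; w_4 = 3.25; d_4 = 2.5; cx_5 = 3.75; cy_5 = 14.5; h_5 = 8.75; cx_6 = 9.75; cy_6 = 17.75; cz_6 = 4.75; r_6 = 1.5; cx_7 = 3.5; cy_7 = 1.5; w_7 = 6.5; d_7 = 4.5; h_7 = 3.25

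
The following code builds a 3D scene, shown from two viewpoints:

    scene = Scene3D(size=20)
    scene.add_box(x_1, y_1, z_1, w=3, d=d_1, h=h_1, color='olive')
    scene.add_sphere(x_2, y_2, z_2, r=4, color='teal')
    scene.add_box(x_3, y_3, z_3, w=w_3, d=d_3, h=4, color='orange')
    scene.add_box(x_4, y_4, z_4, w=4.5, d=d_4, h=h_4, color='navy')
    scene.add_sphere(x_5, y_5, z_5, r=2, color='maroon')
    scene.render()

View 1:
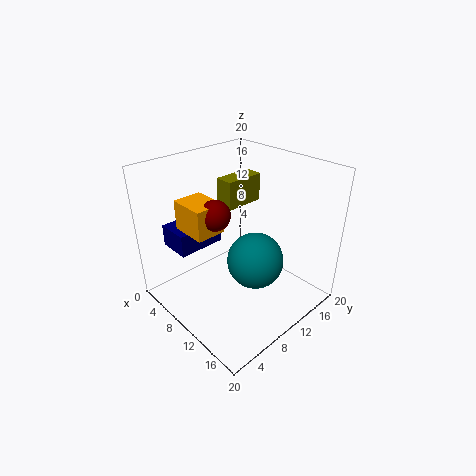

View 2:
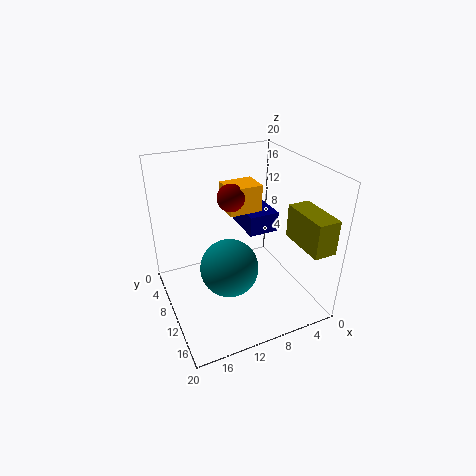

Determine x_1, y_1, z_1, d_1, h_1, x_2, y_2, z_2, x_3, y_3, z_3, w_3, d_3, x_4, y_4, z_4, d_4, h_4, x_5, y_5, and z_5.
x_1 = 1.5
y_1 = 13.5
z_1 = 11
d_1 = 6.5
h_1 = 4.5
x_2 = 12
y_2 = 11.5
z_2 = 6.5
x_3 = 5
y_3 = 3.5
z_3 = 12
w_3 = 5
d_3 = 4
x_4 = 3
y_4 = 2.5
z_4 = 9
d_4 = 6.5
h_4 = 3
x_5 = 9.5
y_5 = 6.5
z_5 = 14.5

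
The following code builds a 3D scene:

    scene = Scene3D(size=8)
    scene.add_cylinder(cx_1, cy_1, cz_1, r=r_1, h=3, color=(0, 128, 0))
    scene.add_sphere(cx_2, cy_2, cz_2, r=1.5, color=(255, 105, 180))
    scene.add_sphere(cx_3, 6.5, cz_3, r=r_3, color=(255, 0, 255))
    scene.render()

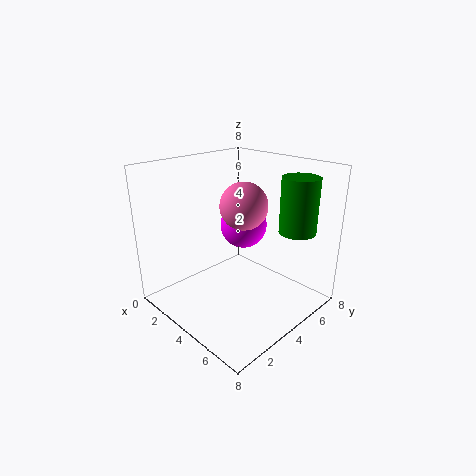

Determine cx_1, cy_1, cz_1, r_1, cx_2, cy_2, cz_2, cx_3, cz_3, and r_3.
cx_1 = 6.5
cy_1 = 6
cz_1 = 4.5
r_1 = 1
cx_2 = 2.5
cy_2 = 6
cz_2 = 5
cx_3 = 2
cz_3 = 3.5
r_3 = 1.5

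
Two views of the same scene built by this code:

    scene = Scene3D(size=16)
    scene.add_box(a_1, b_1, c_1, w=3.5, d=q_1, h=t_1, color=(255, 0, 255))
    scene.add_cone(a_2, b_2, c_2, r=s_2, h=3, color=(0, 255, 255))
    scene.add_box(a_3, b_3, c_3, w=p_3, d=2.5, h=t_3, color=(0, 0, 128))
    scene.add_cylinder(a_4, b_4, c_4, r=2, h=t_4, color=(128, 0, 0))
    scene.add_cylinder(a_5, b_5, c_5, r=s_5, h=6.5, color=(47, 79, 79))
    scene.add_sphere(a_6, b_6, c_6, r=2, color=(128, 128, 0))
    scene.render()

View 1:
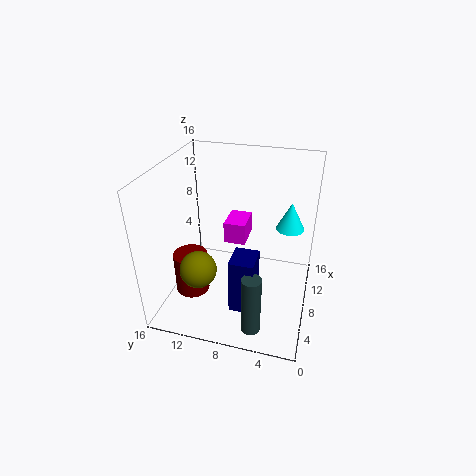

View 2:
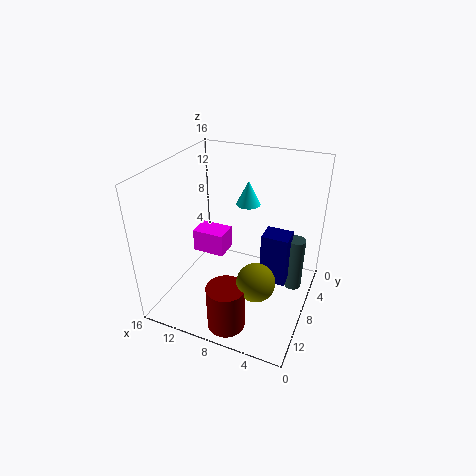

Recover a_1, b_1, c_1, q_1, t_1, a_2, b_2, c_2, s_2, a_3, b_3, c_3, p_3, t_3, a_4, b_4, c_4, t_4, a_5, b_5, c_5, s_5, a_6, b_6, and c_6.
a_1 = 9; b_1 = 7.5; c_1 = 6.5; q_1 = 2.5; t_1 = 2.5; a_2 = 9; b_2 = 2.5; c_2 = 9.5; s_2 = 1.5; a_3 = 2.5; b_3 = 5; c_3 = 2.5; p_3 = 3; t_3 = 6; a_4 = 7; b_4 = 13.5; c_4 = 0.5; t_4 = 5; a_5 = 2; b_5 = 5; c_5 = 1; s_5 = 1; a_6 = 4.5; b_6 = 11.5; c_6 = 5.5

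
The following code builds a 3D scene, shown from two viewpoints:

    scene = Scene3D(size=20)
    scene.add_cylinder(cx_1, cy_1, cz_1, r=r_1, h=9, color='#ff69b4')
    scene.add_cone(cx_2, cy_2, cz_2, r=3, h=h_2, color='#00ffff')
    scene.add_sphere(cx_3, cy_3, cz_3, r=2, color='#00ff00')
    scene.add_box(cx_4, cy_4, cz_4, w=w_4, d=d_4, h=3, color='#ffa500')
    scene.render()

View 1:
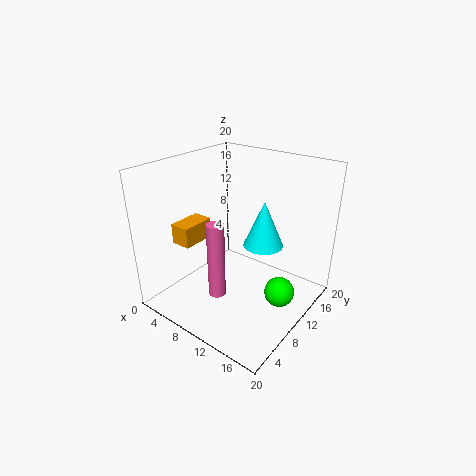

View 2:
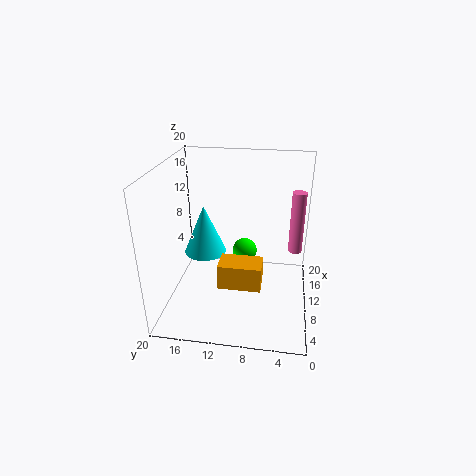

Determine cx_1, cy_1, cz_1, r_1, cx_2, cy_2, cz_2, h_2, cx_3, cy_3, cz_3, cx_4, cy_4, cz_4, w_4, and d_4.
cx_1 = 13; cy_1 = 2; cz_1 = 7; r_1 = 1; cx_2 = 11; cy_2 = 15; cz_2 = 7; h_2 = 7; cx_3 = 17; cy_3 = 10; cz_3 = 4; cx_4 = 1; cy_4 = 6; cz_4 = 8; w_4 = 3; d_4 = 5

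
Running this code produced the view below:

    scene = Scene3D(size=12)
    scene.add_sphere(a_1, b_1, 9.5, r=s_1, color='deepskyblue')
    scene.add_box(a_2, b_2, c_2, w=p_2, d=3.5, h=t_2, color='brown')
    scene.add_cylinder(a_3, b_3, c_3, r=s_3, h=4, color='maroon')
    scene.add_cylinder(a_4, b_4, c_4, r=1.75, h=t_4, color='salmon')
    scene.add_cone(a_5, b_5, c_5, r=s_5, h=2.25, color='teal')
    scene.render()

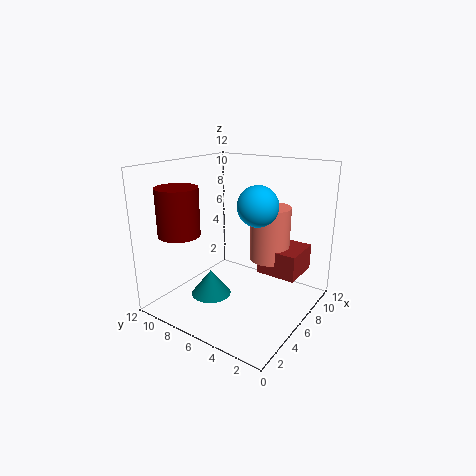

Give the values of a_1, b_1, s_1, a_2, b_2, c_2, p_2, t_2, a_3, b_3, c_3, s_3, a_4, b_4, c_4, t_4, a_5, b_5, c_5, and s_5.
a_1 = 4.5, b_1 = 3.25, s_1 = 1.5, a_2 = 7.5, b_2 = 1.5, c_2 = 2.5, p_2 = 3.5, t_2 = 2.25, a_3 = 3.25, b_3 = 10, c_3 = 6.25, s_3 = 1.75, a_4 = 8.75, b_4 = 4.5, c_4 = 3.5, t_4 = 4.75, a_5 = 5, b_5 = 8.25, c_5 = 0.5, s_5 = 1.75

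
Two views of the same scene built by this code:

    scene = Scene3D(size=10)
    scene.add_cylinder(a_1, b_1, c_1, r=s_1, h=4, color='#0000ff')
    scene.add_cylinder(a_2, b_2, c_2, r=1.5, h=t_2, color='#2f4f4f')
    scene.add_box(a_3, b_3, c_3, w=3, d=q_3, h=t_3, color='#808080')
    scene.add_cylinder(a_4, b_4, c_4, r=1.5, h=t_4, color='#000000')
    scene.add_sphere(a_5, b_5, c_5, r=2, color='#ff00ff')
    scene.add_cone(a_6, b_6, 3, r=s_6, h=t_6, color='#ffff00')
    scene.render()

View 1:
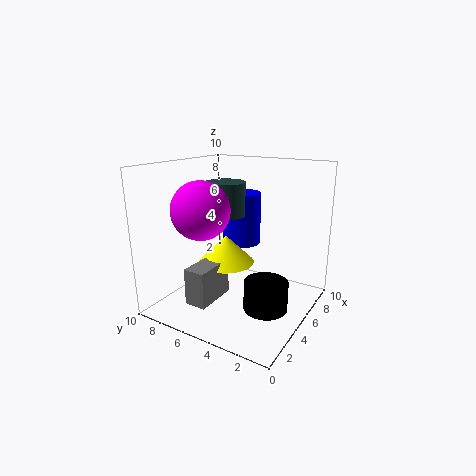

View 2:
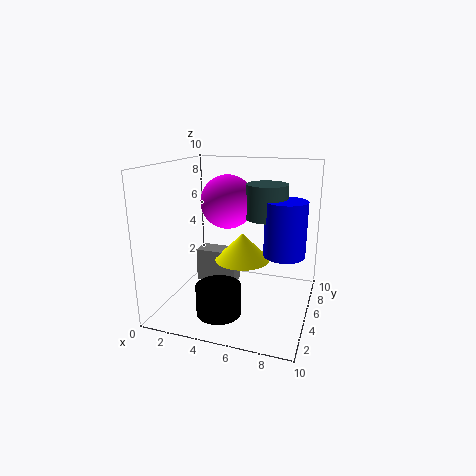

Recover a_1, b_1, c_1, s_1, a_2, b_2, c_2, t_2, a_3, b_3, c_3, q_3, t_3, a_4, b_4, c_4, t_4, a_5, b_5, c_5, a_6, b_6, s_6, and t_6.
a_1 = 8; b_1 = 6.5; c_1 = 3.5; s_1 = 1.5; a_2 = 6.5; b_2 = 7; c_2 = 6; t_2 = 2.5; a_3 = 1.5; b_3 = 5.5; c_3 = 1; q_3 = 1.5; t_3 = 2.5; a_4 = 4.5; b_4 = 2.5; c_4 = 0.5; t_4 = 2; a_5 = 3.5; b_5 = 7; c_5 = 7; a_6 = 5; b_6 = 6; s_6 = 2; t_6 = 2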